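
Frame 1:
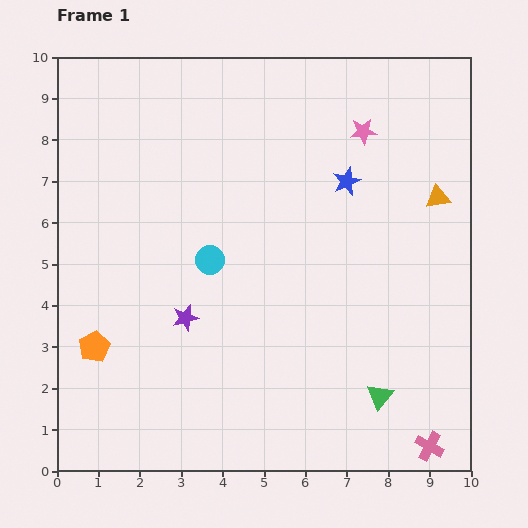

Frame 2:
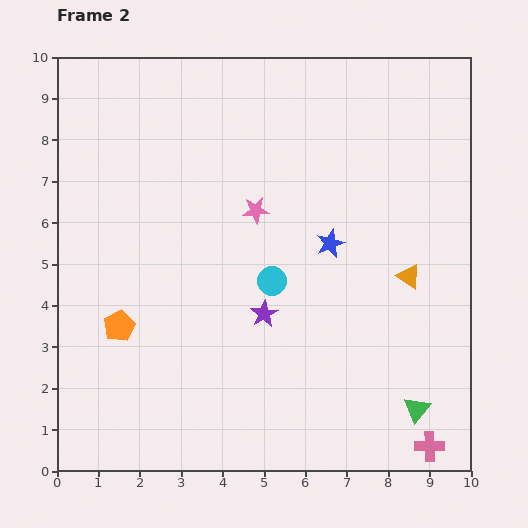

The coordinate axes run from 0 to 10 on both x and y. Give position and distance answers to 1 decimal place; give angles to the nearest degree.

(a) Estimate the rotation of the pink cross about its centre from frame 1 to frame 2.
30° counter-clockwise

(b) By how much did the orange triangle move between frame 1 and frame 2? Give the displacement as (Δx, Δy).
(-0.7, -1.9)

The orange triangle was at (9.2, 6.6) in frame 1 and (8.5, 4.7) in frame 2.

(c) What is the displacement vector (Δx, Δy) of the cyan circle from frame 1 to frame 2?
(1.5, -0.5)

The cyan circle was at (3.7, 5.1) in frame 1 and (5.2, 4.6) in frame 2.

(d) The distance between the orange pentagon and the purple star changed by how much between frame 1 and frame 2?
+1.2

Distance in frame 1: 2.3. Distance in frame 2: 3.5.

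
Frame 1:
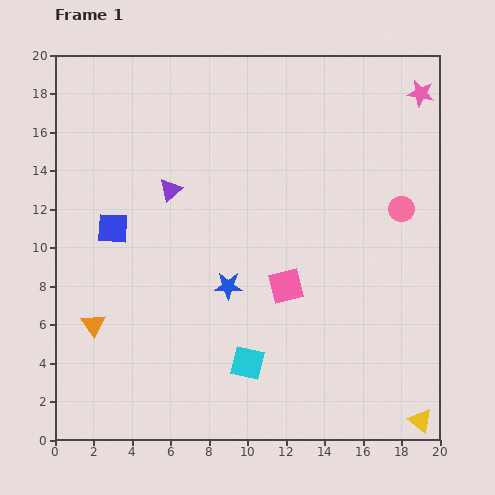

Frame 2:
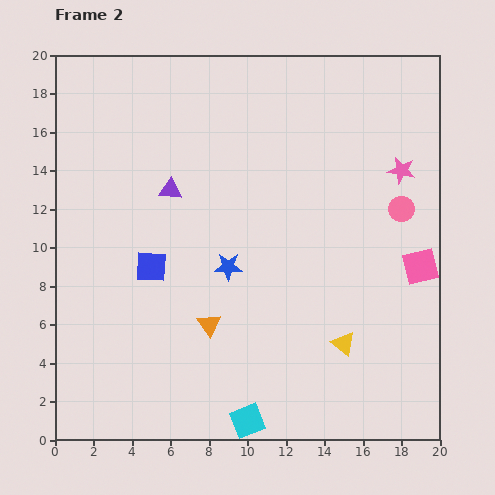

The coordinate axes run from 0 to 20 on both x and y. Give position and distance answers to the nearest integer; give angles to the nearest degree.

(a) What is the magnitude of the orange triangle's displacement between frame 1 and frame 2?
6

The orange triangle moved from (2, 6) to (8, 6), a distance of √(6² + 0²) ≈ 6.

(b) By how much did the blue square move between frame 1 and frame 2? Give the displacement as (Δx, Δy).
(2, -2)

The blue square was at (3, 11) in frame 1 and (5, 9) in frame 2.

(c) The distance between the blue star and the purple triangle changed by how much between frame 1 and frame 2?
-1

Distance in frame 1: 6. Distance in frame 2: 5.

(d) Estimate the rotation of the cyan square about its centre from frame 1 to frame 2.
35° counter-clockwise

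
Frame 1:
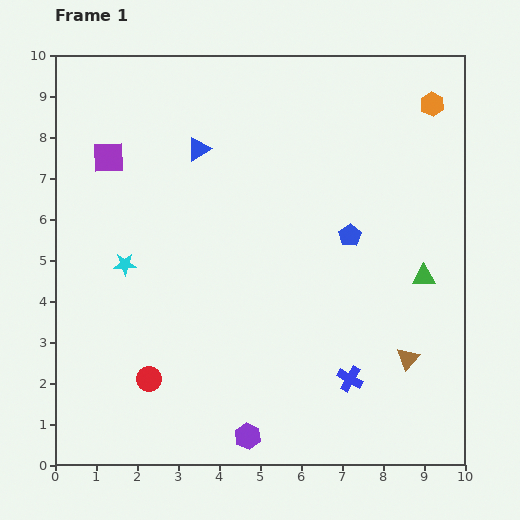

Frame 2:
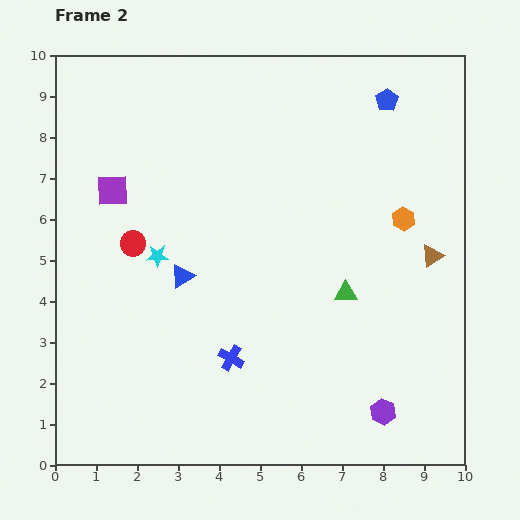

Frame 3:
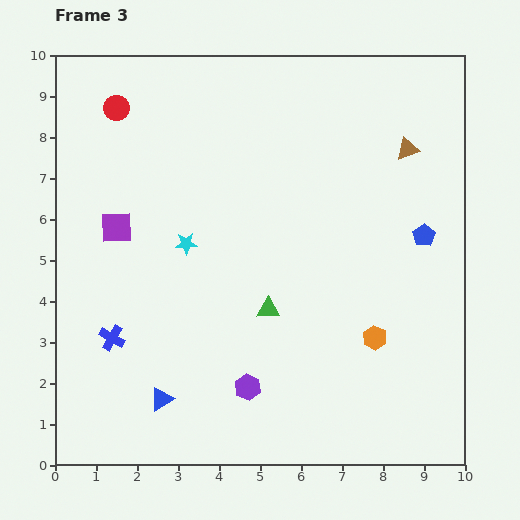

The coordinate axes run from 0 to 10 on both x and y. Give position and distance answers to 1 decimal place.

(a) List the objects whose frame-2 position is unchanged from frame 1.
none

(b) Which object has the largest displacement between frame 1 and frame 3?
the red circle

(moved 6.6; next 6.2)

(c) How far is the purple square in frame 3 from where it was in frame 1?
1.7

The purple square moved from (1.3, 7.5) to (1.5, 5.8), a distance of √(0.2² + 1.7²) ≈ 1.7.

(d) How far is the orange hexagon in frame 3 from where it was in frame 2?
3.0

The orange hexagon moved from (8.5, 6.0) to (7.8, 3.1), a distance of √(0.7² + 2.9²) ≈ 3.0.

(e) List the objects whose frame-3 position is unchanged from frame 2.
none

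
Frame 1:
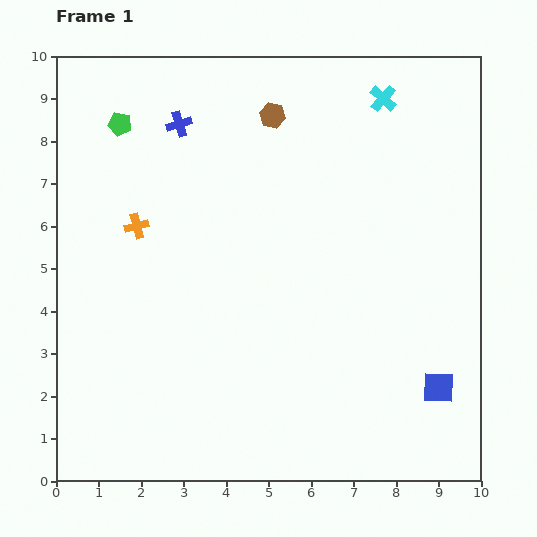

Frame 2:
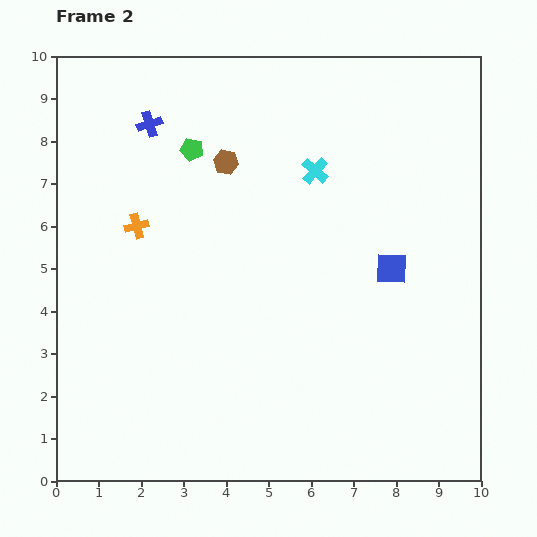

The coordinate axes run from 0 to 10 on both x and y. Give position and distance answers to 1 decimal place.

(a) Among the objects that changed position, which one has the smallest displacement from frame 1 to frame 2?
the blue cross

(moved 0.7)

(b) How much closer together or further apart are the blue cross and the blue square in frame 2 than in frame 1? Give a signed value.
-2.1

Distance in frame 1: 8.7. Distance in frame 2: 6.6.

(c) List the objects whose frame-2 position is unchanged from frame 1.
the orange cross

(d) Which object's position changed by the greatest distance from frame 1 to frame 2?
the blue square

(moved 3.0; next 2.3)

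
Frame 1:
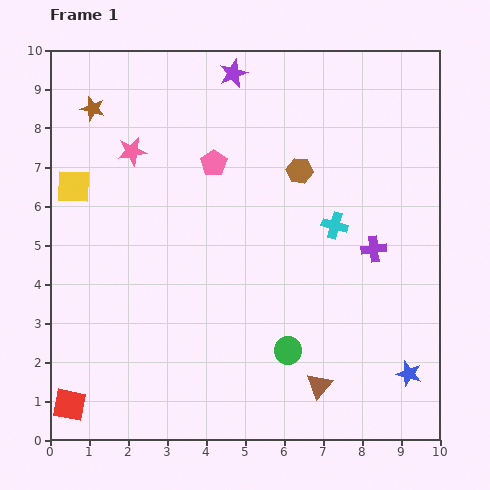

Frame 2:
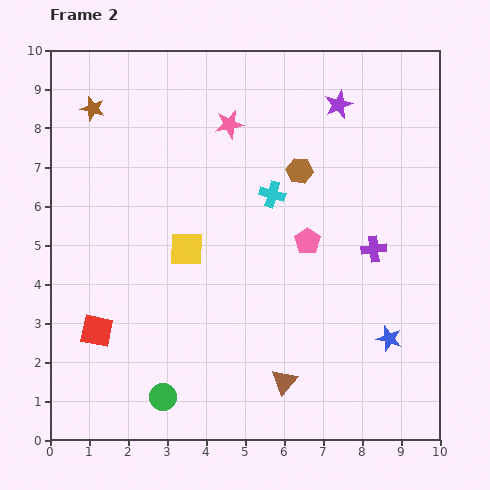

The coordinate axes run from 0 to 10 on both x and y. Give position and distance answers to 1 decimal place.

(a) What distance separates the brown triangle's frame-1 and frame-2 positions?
0.9

The brown triangle moved from (6.9, 1.4) to (6.0, 1.5), a distance of √(0.9² + 0.1²) ≈ 0.9.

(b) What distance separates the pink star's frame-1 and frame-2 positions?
2.6

The pink star moved from (2.1, 7.4) to (4.6, 8.1), a distance of √(2.5² + 0.7²) ≈ 2.6.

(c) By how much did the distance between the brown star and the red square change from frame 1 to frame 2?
-1.9

Distance in frame 1: 7.6. Distance in frame 2: 5.7.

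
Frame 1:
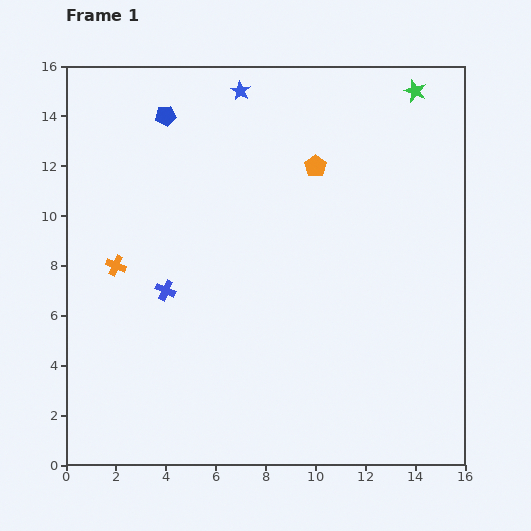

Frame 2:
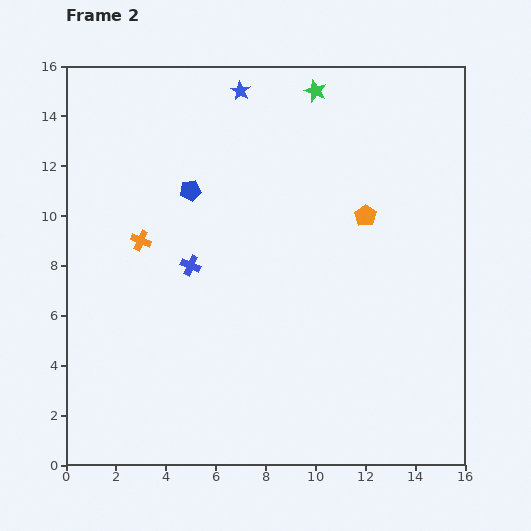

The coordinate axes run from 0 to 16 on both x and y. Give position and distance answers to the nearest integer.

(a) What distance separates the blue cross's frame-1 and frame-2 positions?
1

The blue cross moved from (4, 7) to (5, 8), a distance of √(1² + 1²) ≈ 1.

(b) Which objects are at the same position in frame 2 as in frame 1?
the blue star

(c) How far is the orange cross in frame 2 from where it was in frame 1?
1

The orange cross moved from (2, 8) to (3, 9), a distance of √(1² + 1²) ≈ 1.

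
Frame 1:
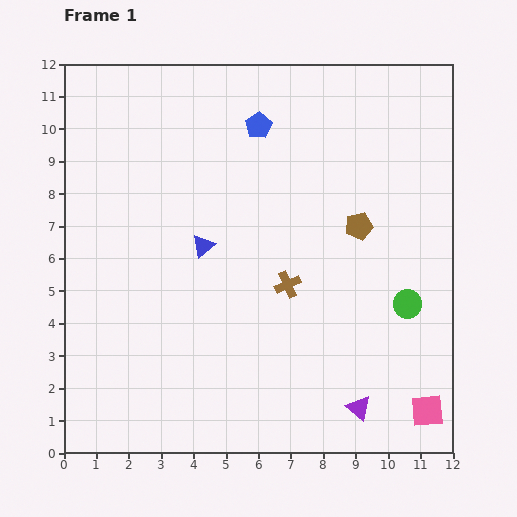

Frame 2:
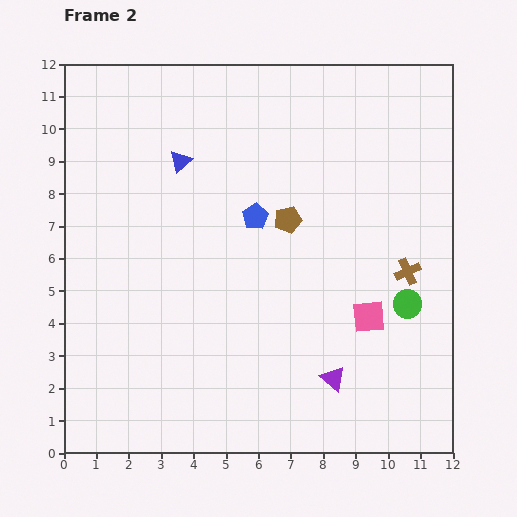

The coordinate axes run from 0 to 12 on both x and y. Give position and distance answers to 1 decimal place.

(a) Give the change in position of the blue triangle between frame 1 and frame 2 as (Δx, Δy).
(-0.7, 2.6)

The blue triangle was at (4.3, 6.4) in frame 1 and (3.6, 9.0) in frame 2.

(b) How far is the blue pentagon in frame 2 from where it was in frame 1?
2.8

The blue pentagon moved from (6.0, 10.1) to (5.9, 7.3), a distance of √(0.1² + 2.8²) ≈ 2.8.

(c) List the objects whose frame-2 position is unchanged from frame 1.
the green circle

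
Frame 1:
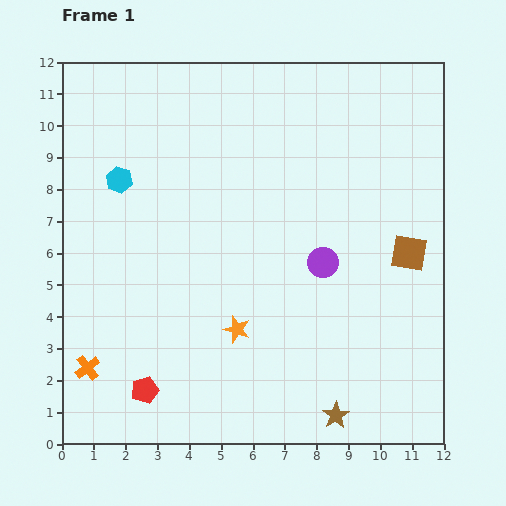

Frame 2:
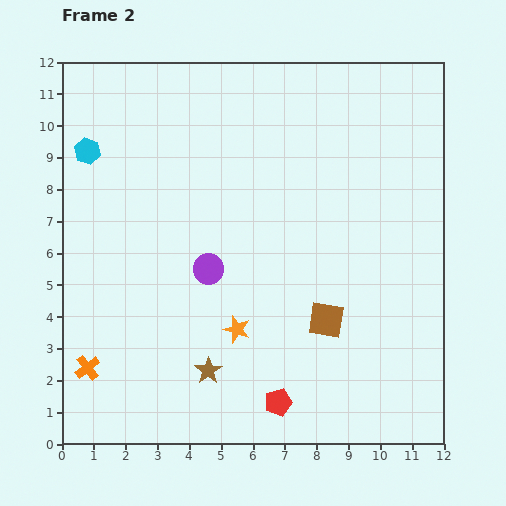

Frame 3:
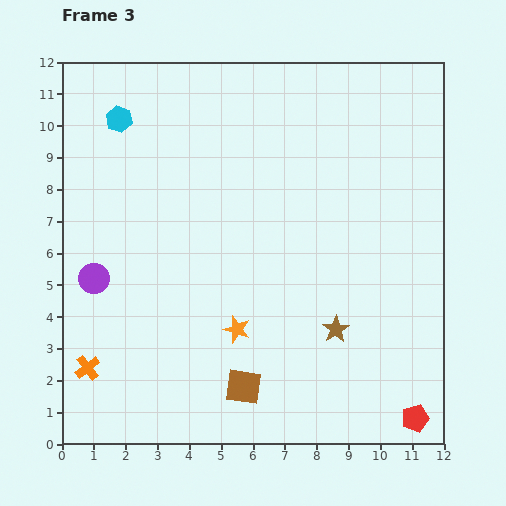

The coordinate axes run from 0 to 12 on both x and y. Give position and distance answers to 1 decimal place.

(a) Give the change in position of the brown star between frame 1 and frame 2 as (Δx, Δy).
(-4.0, 1.4)

The brown star was at (8.6, 0.9) in frame 1 and (4.6, 2.3) in frame 2.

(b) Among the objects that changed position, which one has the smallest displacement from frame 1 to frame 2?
the cyan hexagon

(moved 1.3)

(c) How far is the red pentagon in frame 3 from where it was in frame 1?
8.5

The red pentagon moved from (2.6, 1.7) to (11.1, 0.8), a distance of √(8.5² + 0.9²) ≈ 8.5.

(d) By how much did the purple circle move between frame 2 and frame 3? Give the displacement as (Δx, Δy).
(-3.6, -0.3)

The purple circle was at (4.6, 5.5) in frame 2 and (1.0, 5.2) in frame 3.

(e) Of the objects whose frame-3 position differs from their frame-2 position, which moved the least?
the cyan hexagon

(moved 1.4)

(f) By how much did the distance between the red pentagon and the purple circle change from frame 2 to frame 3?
+6.3

Distance in frame 2: 4.7. Distance in frame 3: 11.0.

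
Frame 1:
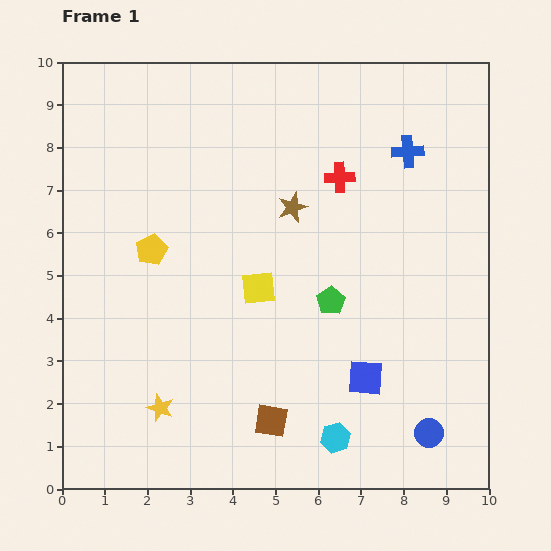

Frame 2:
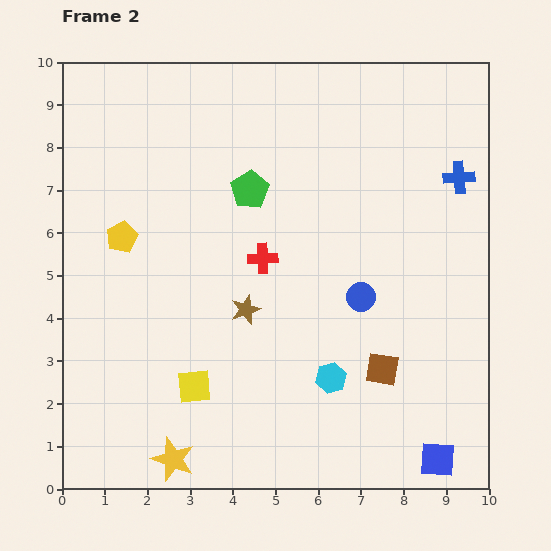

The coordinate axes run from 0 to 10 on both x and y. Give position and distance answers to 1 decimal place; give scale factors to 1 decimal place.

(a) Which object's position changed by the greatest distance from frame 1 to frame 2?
the blue circle

(moved 3.6; next 3.2)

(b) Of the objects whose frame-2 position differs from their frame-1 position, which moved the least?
the yellow pentagon

(moved 0.8)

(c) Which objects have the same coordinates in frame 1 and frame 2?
none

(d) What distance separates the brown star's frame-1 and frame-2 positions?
2.6

The brown star moved from (5.4, 6.6) to (4.3, 4.2), a distance of √(1.1² + 2.4²) ≈ 2.6.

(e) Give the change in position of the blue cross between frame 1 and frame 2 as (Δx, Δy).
(1.2, -0.6)

The blue cross was at (8.1, 7.9) in frame 1 and (9.3, 7.3) in frame 2.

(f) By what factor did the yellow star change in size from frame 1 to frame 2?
1.6×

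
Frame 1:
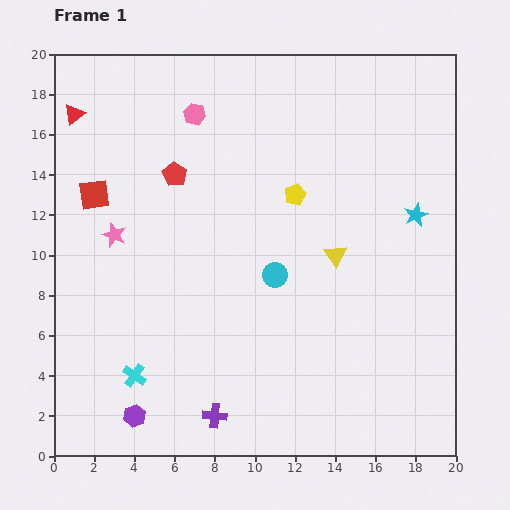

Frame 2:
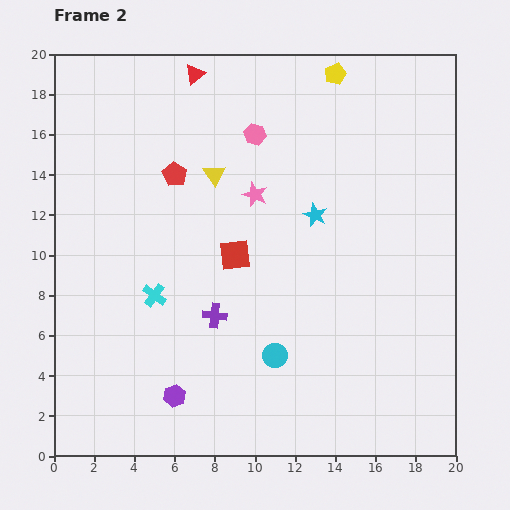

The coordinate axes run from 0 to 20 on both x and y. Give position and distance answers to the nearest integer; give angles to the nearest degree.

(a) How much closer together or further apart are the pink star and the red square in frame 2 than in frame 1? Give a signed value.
+1

Distance in frame 1: 2. Distance in frame 2: 3.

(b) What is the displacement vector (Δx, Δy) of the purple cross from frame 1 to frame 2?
(0, 5)

The purple cross was at (8, 2) in frame 1 and (8, 7) in frame 2.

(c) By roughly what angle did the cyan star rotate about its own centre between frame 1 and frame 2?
24° counter-clockwise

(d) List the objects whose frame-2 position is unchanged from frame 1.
the red pentagon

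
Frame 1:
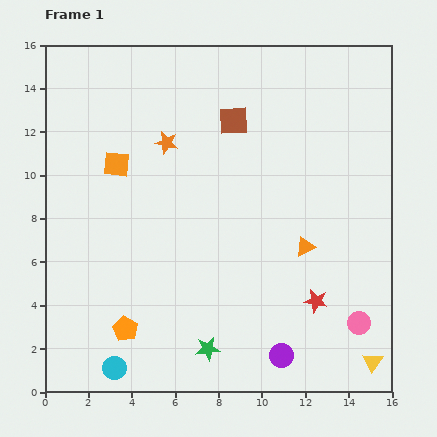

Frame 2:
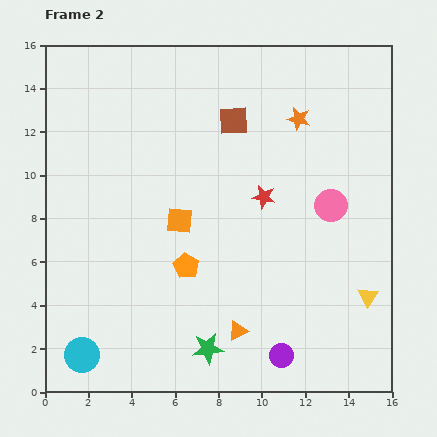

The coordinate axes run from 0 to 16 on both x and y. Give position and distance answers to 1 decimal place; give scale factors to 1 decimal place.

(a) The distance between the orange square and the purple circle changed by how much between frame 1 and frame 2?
-3.8

Distance in frame 1: 11.6. Distance in frame 2: 7.8.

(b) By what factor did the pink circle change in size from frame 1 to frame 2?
1.4×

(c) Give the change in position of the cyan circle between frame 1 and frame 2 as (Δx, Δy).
(-1.5, 0.6)

The cyan circle was at (3.2, 1.1) in frame 1 and (1.7, 1.7) in frame 2.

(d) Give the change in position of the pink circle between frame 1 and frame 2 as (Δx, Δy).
(-1.3, 5.4)

The pink circle was at (14.5, 3.2) in frame 1 and (13.2, 8.6) in frame 2.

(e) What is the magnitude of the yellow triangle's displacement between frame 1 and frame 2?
3.0

The yellow triangle moved from (15.1, 1.4) to (14.9, 4.4), a distance of √(0.2² + 3.0²) ≈ 3.0.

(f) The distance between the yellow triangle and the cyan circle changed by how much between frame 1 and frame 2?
+1.6

Distance in frame 1: 11.9. Distance in frame 2: 13.5.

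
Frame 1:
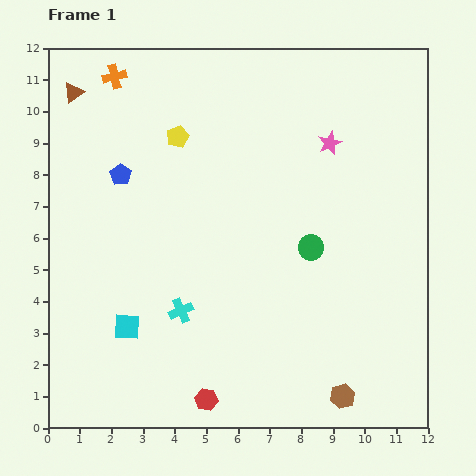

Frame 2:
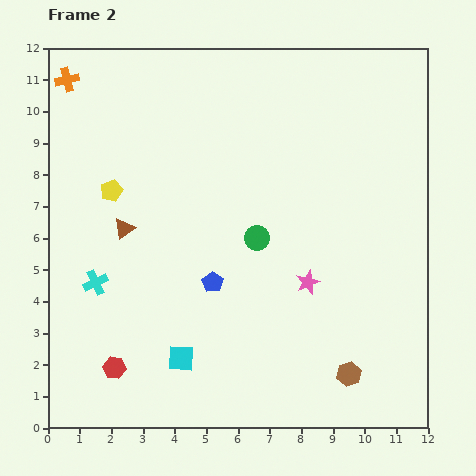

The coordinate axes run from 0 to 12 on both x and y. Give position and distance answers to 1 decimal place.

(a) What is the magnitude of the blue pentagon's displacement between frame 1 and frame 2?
4.5

The blue pentagon moved from (2.3, 8.0) to (5.2, 4.6), a distance of √(2.9² + 3.4²) ≈ 4.5.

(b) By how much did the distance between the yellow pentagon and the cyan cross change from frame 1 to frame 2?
-2.6

Distance in frame 1: 5.5. Distance in frame 2: 2.9.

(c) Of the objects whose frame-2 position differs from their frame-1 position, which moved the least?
the brown hexagon

(moved 0.7)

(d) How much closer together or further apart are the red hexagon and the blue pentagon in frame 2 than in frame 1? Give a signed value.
-3.5

Distance in frame 1: 7.6. Distance in frame 2: 4.1.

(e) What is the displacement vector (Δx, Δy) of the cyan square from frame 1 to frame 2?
(1.7, -1.0)

The cyan square was at (2.5, 3.2) in frame 1 and (4.2, 2.2) in frame 2.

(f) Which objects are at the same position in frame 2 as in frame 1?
none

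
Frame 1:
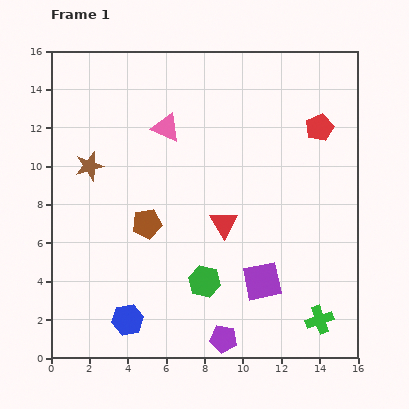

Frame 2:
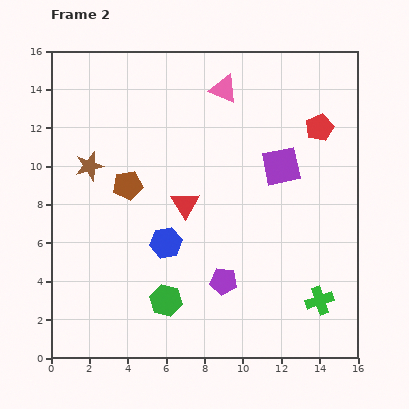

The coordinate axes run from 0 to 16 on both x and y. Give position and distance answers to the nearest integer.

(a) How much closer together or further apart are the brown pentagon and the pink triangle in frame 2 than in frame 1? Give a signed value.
+2

Distance in frame 1: 5. Distance in frame 2: 7.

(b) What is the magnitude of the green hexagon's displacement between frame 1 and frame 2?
2

The green hexagon moved from (8, 4) to (6, 3), a distance of √(2² + 1²) ≈ 2.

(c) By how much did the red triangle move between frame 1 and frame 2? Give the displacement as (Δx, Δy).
(-2, 1)

The red triangle was at (9, 7) in frame 1 and (7, 8) in frame 2.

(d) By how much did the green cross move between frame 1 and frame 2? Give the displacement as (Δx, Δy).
(0, 1)

The green cross was at (14, 2) in frame 1 and (14, 3) in frame 2.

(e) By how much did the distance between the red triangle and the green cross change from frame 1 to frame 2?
+2

Distance in frame 1: 7. Distance in frame 2: 9.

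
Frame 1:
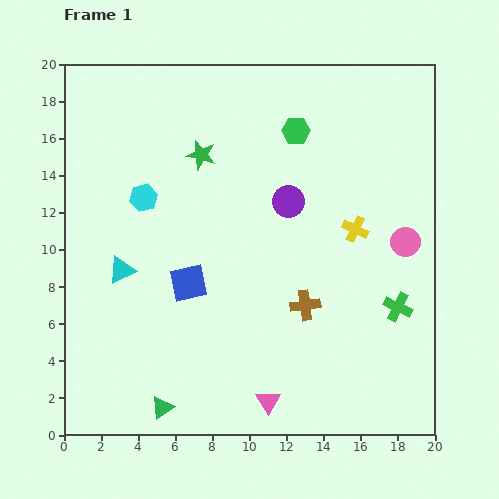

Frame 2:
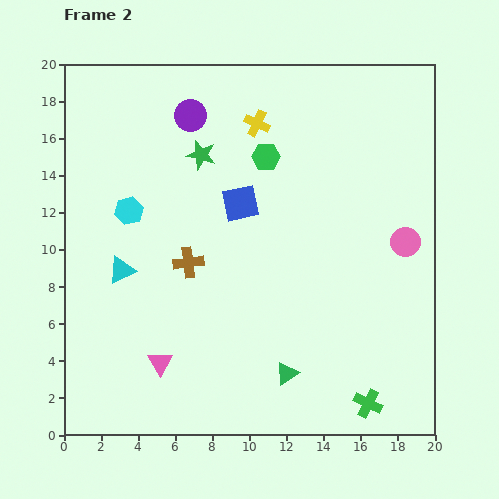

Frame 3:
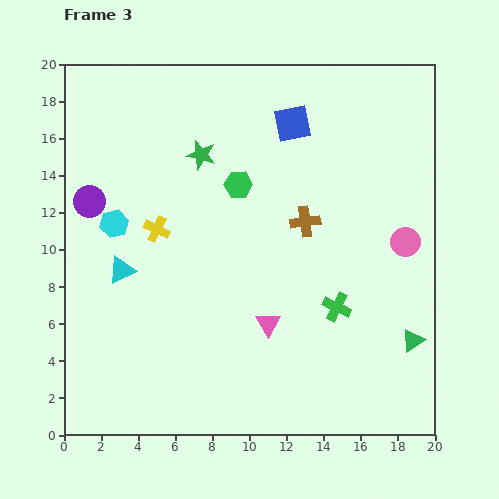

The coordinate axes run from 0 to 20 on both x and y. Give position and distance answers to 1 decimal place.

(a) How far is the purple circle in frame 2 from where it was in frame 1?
7.0

The purple circle moved from (12.1, 12.6) to (6.8, 17.2), a distance of √(5.3² + 4.6²) ≈ 7.0.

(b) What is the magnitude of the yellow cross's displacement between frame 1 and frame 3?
10.7

The yellow cross moved from (15.7, 11.1) to (5.0, 11.1), a distance of √(10.7² + 0.0²) ≈ 10.7.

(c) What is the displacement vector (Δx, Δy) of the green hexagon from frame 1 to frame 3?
(-3.1, -2.9)

The green hexagon was at (12.5, 16.4) in frame 1 and (9.4, 13.5) in frame 3.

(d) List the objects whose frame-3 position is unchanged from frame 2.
the green star, the cyan triangle, the pink circle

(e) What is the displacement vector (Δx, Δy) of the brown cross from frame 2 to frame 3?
(6.3, 2.2)

The brown cross was at (6.7, 9.3) in frame 2 and (13.0, 11.5) in frame 3.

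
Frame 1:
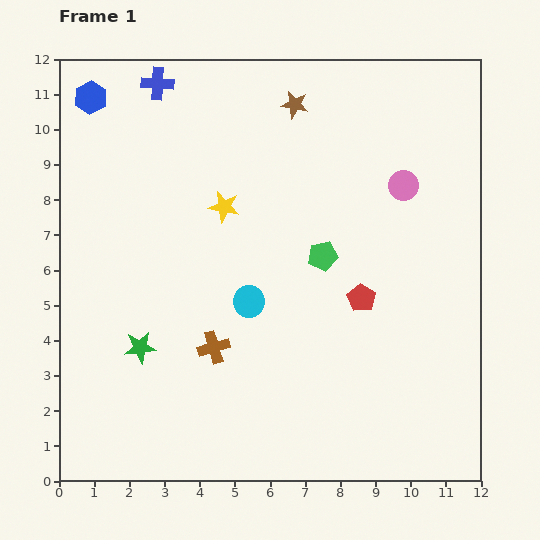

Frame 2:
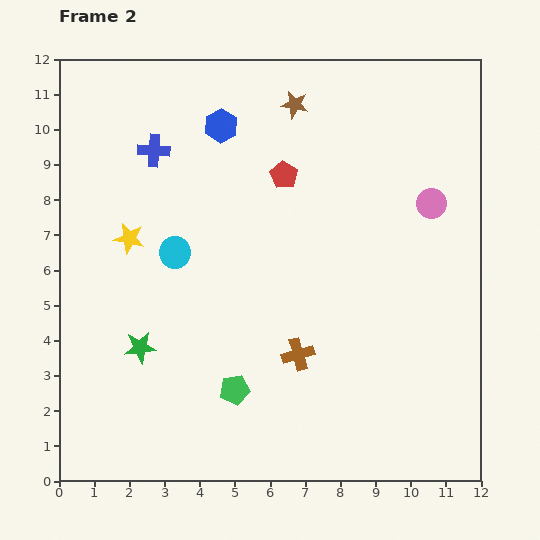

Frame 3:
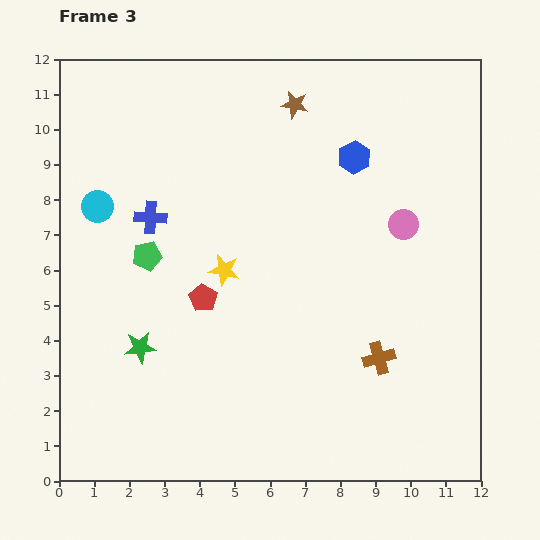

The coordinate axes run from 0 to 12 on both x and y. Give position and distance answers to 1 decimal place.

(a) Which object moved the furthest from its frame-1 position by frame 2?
the green pentagon

(moved 4.5; next 4.1)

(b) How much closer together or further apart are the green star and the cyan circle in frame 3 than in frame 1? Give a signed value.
+0.8

Distance in frame 1: 3.4. Distance in frame 3: 4.2.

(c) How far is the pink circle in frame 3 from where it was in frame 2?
1.0

The pink circle moved from (10.6, 7.9) to (9.8, 7.3), a distance of √(0.8² + 0.6²) ≈ 1.0.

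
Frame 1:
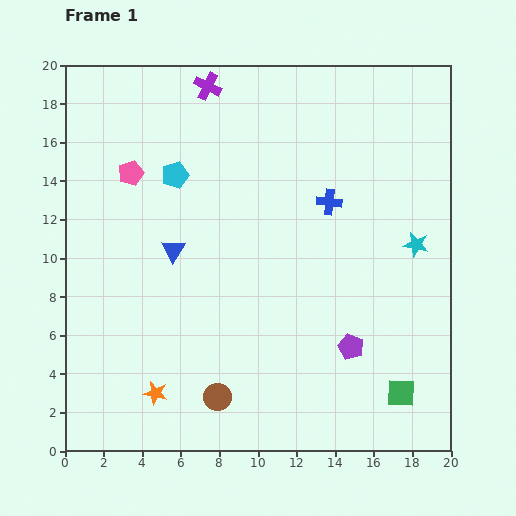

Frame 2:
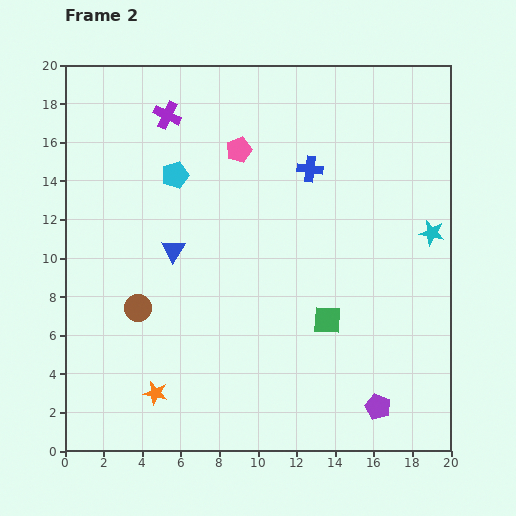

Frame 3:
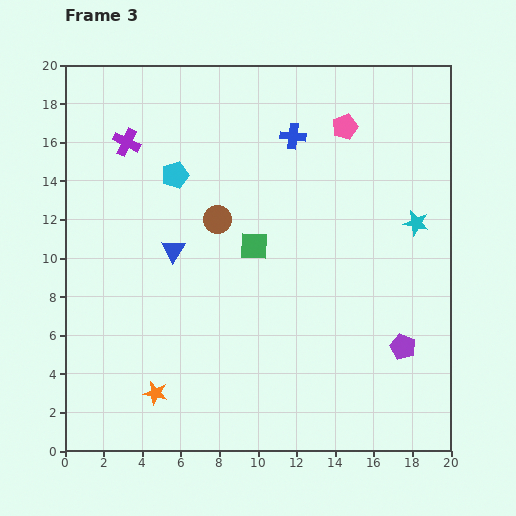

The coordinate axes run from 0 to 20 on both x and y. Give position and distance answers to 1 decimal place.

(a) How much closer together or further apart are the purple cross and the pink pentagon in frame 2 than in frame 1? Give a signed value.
-1.9

Distance in frame 1: 6.0. Distance in frame 2: 4.1.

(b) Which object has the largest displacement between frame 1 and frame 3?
the pink pentagon

(moved 11.4; next 10.7)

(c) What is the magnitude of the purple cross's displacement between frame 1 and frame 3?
5.1

The purple cross moved from (7.4, 18.9) to (3.2, 16.0), a distance of √(4.2² + 2.9²) ≈ 5.1.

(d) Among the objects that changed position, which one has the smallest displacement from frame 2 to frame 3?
the cyan star

(moved 0.9)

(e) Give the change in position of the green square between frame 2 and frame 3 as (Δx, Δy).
(-3.8, 3.8)

The green square was at (13.6, 6.8) in frame 2 and (9.8, 10.6) in frame 3.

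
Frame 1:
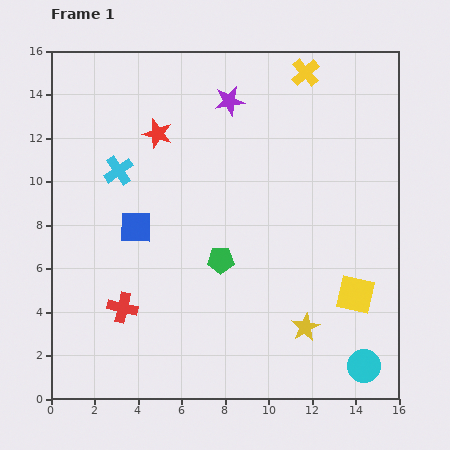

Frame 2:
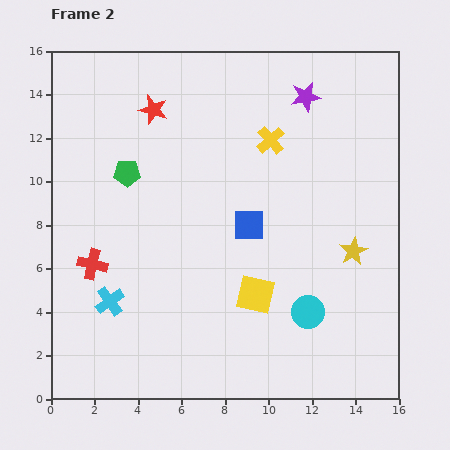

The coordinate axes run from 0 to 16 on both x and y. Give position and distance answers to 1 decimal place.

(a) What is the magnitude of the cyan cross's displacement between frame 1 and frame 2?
6.0

The cyan cross moved from (3.1, 10.5) to (2.7, 4.5), a distance of √(0.4² + 6.0²) ≈ 6.0.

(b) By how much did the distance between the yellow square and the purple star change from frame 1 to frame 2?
-1.2

Distance in frame 1: 10.6. Distance in frame 2: 9.4.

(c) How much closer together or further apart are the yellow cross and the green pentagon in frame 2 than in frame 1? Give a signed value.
-2.6

Distance in frame 1: 9.4. Distance in frame 2: 6.8.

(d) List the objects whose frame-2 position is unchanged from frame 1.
none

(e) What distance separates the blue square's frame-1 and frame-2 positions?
5.2

The blue square moved from (3.9, 7.9) to (9.1, 8.0), a distance of √(5.2² + 0.1²) ≈ 5.2.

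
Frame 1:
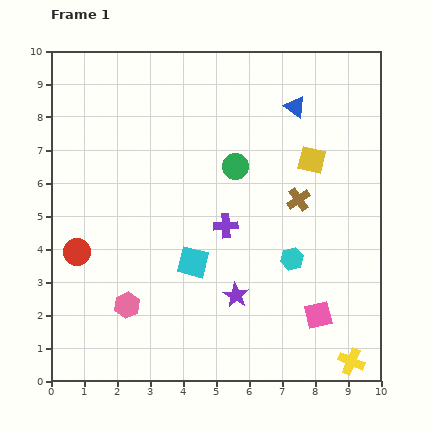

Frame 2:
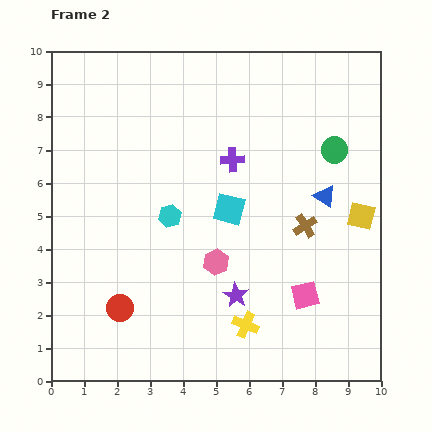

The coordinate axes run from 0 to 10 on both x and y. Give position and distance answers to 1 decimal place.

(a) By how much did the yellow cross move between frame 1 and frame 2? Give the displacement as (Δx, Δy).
(-3.2, 1.1)

The yellow cross was at (9.1, 0.6) in frame 1 and (5.9, 1.7) in frame 2.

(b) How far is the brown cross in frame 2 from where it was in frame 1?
0.8

The brown cross moved from (7.5, 5.5) to (7.7, 4.7), a distance of √(0.2² + 0.8²) ≈ 0.8.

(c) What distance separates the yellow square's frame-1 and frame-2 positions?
2.3

The yellow square moved from (7.9, 6.7) to (9.4, 5.0), a distance of √(1.5² + 1.7²) ≈ 2.3.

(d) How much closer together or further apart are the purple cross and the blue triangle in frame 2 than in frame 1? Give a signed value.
-1.2

Distance in frame 1: 4.2. Distance in frame 2: 3.0.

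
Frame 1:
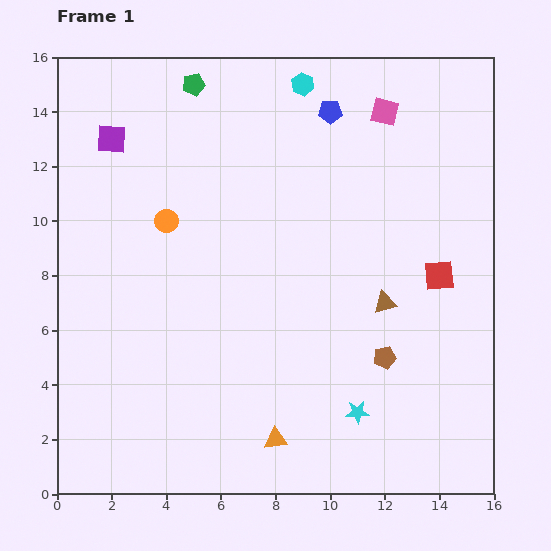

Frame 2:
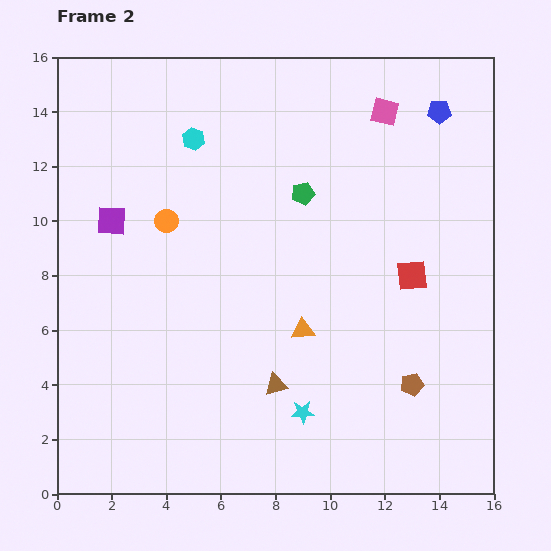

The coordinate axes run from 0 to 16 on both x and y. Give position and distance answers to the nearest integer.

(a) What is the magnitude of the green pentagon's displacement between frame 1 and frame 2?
6

The green pentagon moved from (5, 15) to (9, 11), a distance of √(4² + 4²) ≈ 6.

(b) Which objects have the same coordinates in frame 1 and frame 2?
the pink square, the orange circle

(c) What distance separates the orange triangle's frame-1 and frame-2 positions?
4

The orange triangle moved from (8, 2) to (9, 6), a distance of √(1² + 4²) ≈ 4.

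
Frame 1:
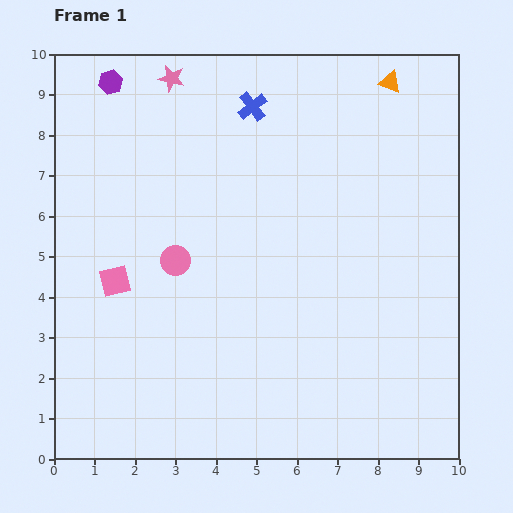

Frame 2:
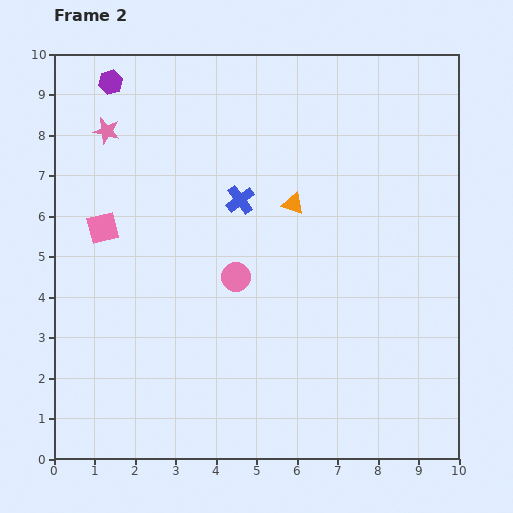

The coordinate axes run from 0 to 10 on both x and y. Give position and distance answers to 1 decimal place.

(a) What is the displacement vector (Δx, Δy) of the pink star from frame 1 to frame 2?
(-1.6, -1.3)

The pink star was at (2.9, 9.4) in frame 1 and (1.3, 8.1) in frame 2.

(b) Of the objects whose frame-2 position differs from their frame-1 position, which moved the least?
the pink square

(moved 1.3)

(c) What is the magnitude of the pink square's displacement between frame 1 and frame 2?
1.3

The pink square moved from (1.5, 4.4) to (1.2, 5.7), a distance of √(0.3² + 1.3²) ≈ 1.3.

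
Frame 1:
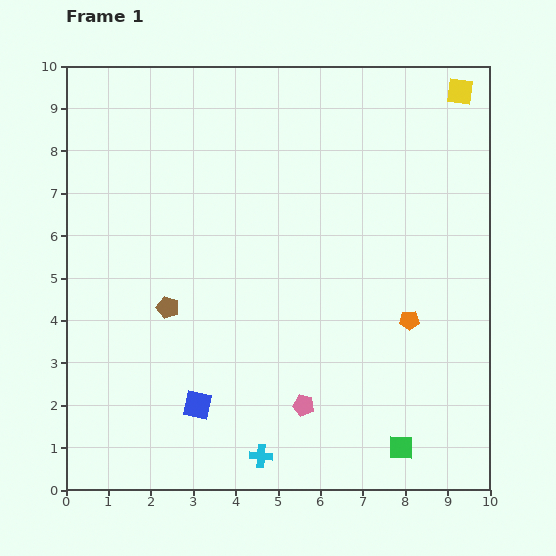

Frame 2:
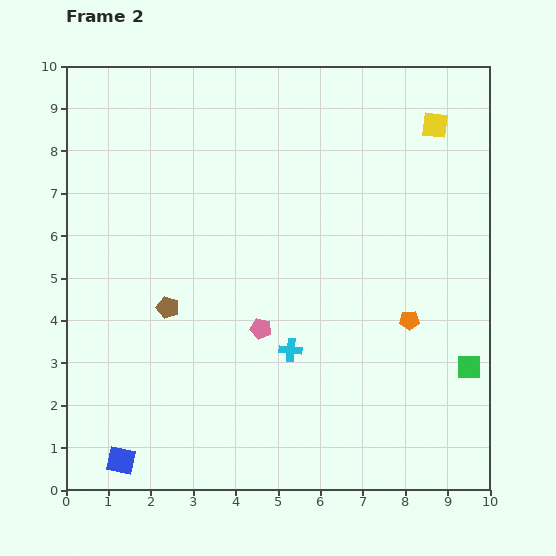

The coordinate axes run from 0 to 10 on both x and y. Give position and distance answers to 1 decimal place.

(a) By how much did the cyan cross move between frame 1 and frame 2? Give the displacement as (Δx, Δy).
(0.7, 2.5)

The cyan cross was at (4.6, 0.8) in frame 1 and (5.3, 3.3) in frame 2.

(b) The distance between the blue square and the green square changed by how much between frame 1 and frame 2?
+3.6

Distance in frame 1: 4.9. Distance in frame 2: 8.5.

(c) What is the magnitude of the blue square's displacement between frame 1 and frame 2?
2.2

The blue square moved from (3.1, 2.0) to (1.3, 0.7), a distance of √(1.8² + 1.3²) ≈ 2.2.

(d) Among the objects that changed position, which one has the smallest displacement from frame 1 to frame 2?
the yellow square

(moved 1.0)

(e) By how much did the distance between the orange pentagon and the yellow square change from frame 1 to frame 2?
-0.9

Distance in frame 1: 5.5. Distance in frame 2: 4.6.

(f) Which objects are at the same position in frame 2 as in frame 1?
the orange pentagon, the brown pentagon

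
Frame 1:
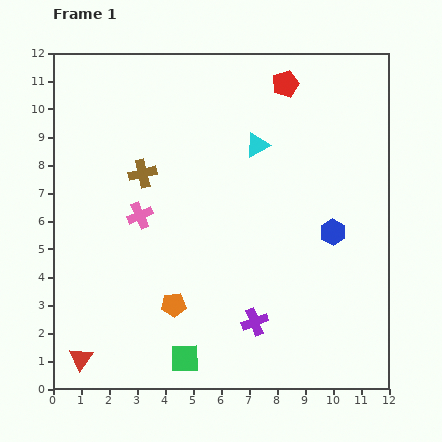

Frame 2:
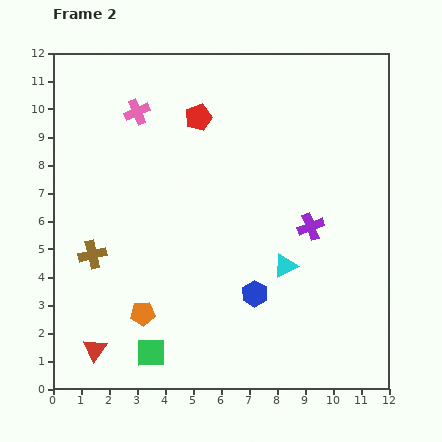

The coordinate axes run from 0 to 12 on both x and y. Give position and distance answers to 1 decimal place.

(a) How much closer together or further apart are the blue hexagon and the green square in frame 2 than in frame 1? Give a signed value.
-2.7

Distance in frame 1: 7.0. Distance in frame 2: 4.3.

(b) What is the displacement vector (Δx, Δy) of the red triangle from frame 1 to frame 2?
(0.5, 0.3)

The red triangle was at (1.0, 1.1) in frame 1 and (1.5, 1.4) in frame 2.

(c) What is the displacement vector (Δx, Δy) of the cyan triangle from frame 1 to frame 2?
(1.0, -4.3)

The cyan triangle was at (7.3, 8.7) in frame 1 and (8.3, 4.4) in frame 2.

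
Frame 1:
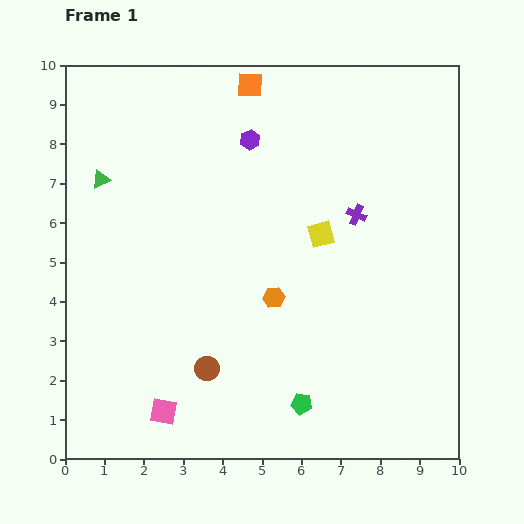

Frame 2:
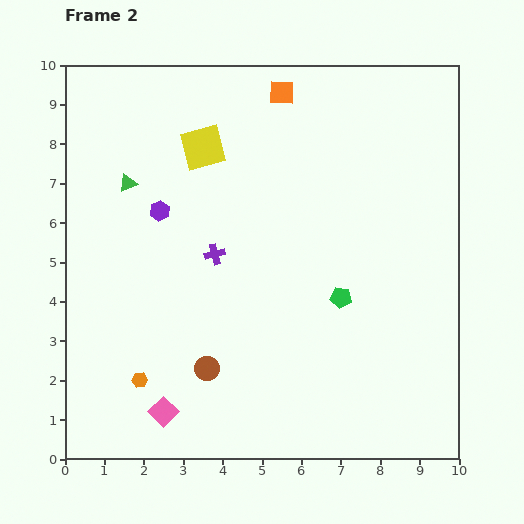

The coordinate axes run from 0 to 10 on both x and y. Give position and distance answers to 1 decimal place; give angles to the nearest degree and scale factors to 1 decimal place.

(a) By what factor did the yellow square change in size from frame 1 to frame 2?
1.7×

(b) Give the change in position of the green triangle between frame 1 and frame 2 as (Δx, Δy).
(0.7, -0.1)

The green triangle was at (0.9, 7.1) in frame 1 and (1.6, 7.0) in frame 2.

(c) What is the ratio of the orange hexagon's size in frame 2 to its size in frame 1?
0.7×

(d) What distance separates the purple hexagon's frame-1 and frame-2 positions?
2.9

The purple hexagon moved from (4.7, 8.1) to (2.4, 6.3), a distance of √(2.3² + 1.8²) ≈ 2.9.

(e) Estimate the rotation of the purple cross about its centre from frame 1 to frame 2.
38° counter-clockwise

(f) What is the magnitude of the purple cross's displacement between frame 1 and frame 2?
3.7

The purple cross moved from (7.4, 6.2) to (3.8, 5.2), a distance of √(3.6² + 1.0²) ≈ 3.7.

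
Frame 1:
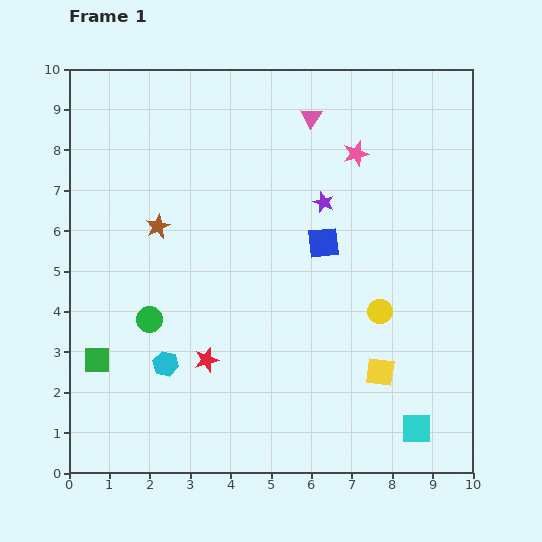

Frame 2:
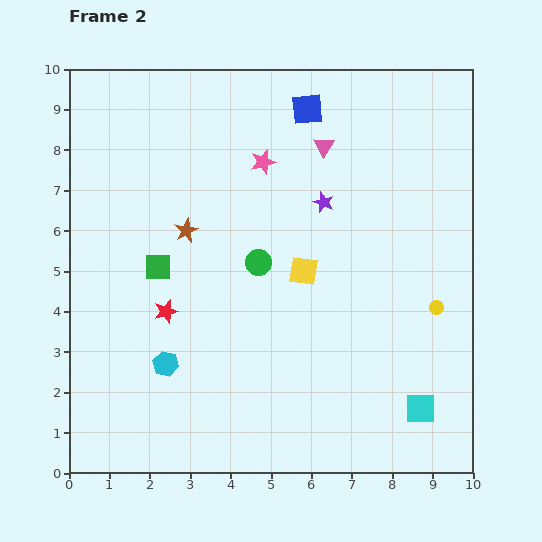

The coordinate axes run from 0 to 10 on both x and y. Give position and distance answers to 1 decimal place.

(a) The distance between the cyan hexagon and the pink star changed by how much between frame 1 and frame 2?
-1.5

Distance in frame 1: 7.0. Distance in frame 2: 5.5.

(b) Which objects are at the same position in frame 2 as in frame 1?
the cyan hexagon, the purple star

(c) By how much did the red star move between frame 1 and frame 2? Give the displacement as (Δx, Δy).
(-1.0, 1.2)

The red star was at (3.4, 2.8) in frame 1 and (2.4, 4.0) in frame 2.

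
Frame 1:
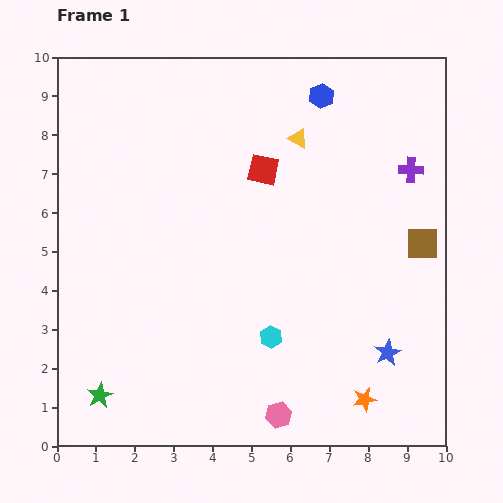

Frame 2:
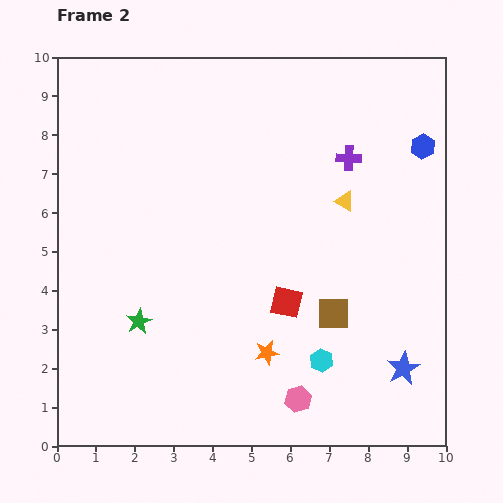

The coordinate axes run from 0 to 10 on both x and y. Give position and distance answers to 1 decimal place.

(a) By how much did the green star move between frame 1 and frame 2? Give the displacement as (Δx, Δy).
(1.0, 1.9)

The green star was at (1.1, 1.3) in frame 1 and (2.1, 3.2) in frame 2.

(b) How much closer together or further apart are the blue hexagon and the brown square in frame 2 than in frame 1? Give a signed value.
+0.3

Distance in frame 1: 4.6. Distance in frame 2: 4.9.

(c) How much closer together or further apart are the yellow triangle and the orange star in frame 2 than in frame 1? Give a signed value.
-2.5

Distance in frame 1: 6.9. Distance in frame 2: 4.4.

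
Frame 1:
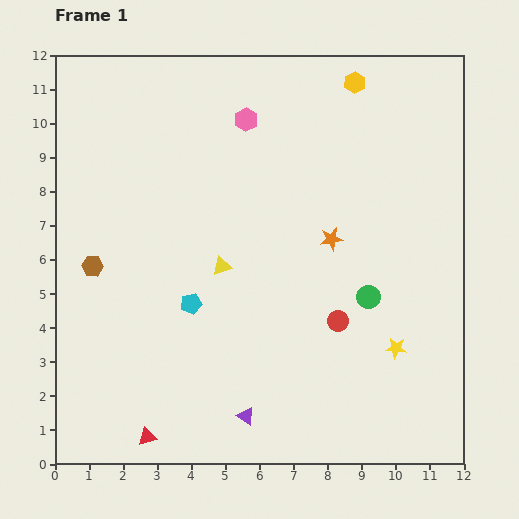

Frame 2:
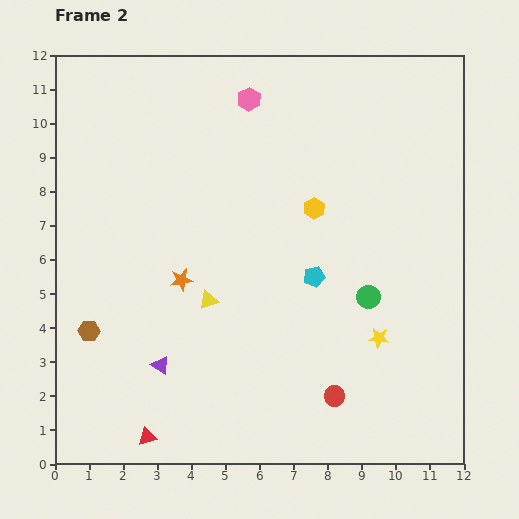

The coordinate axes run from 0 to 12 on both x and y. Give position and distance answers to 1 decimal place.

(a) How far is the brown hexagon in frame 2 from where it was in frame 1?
1.9

The brown hexagon moved from (1.1, 5.8) to (1.0, 3.9), a distance of √(0.1² + 1.9²) ≈ 1.9.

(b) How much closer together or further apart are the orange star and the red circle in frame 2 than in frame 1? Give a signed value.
+3.2

Distance in frame 1: 2.4. Distance in frame 2: 5.6.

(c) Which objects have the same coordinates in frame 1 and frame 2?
the green circle, the red triangle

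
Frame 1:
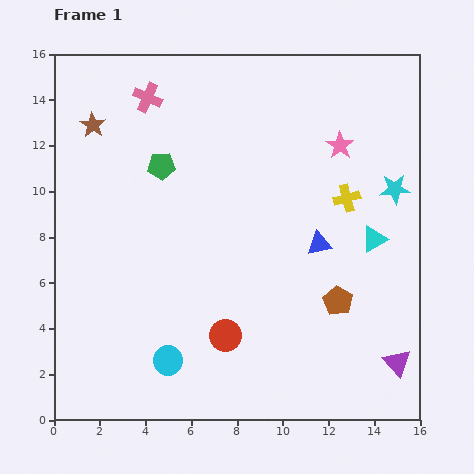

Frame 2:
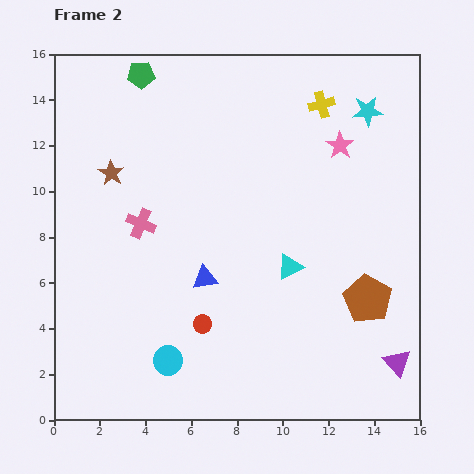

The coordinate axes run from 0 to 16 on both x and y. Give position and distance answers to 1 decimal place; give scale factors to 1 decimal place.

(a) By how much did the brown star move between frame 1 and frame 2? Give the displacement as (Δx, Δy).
(0.8, -2.1)

The brown star was at (1.7, 12.9) in frame 1 and (2.5, 10.8) in frame 2.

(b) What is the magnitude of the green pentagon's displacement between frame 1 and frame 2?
4.1

The green pentagon moved from (4.7, 11.1) to (3.8, 15.1), a distance of √(0.9² + 4.0²) ≈ 4.1.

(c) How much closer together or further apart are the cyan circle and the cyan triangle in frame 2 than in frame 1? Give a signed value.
-3.7

Distance in frame 1: 10.4. Distance in frame 2: 6.7.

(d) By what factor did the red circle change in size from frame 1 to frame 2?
0.6×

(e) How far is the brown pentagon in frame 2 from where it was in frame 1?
1.3

The brown pentagon moved from (12.4, 5.2) to (13.7, 5.3), a distance of √(1.3² + 0.1²) ≈ 1.3.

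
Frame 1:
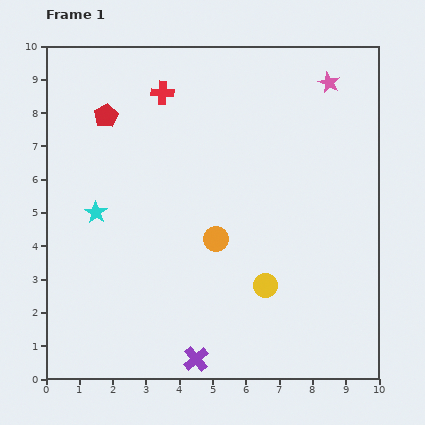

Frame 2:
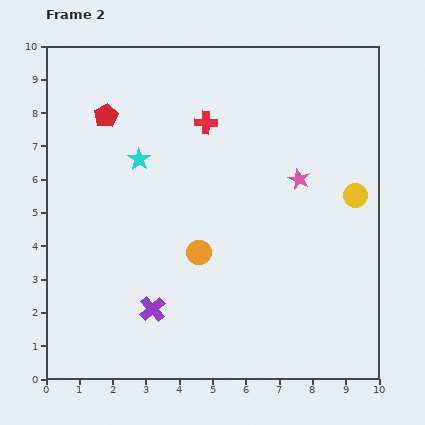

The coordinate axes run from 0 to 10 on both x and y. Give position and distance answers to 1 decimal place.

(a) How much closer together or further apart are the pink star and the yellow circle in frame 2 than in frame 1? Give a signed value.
-4.6

Distance in frame 1: 6.4. Distance in frame 2: 1.8.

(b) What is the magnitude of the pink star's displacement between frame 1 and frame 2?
3.0

The pink star moved from (8.5, 8.9) to (7.6, 6.0), a distance of √(0.9² + 2.9²) ≈ 3.0.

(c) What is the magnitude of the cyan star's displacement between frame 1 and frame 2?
2.1

The cyan star moved from (1.5, 5.0) to (2.8, 6.6), a distance of √(1.3² + 1.6²) ≈ 2.1.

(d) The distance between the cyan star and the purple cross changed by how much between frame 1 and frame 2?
-0.8

Distance in frame 1: 5.3. Distance in frame 2: 4.5.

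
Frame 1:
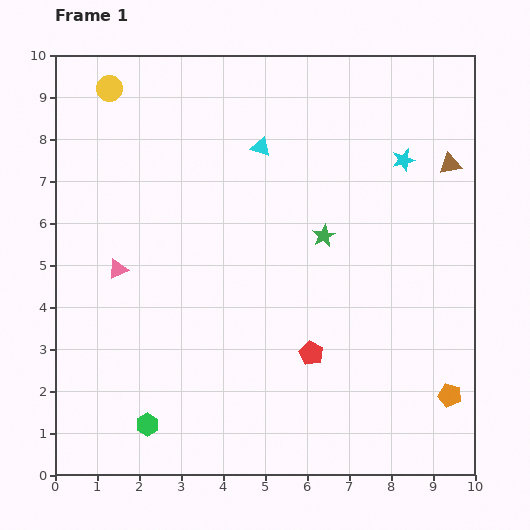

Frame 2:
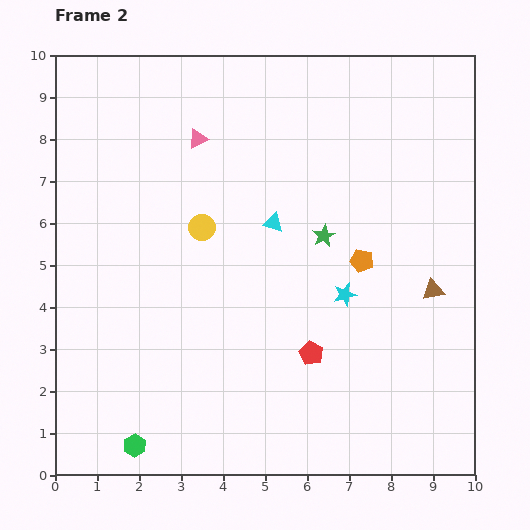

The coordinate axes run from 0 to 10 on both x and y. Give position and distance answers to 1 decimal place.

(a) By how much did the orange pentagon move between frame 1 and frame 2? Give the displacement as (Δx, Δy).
(-2.1, 3.2)

The orange pentagon was at (9.4, 1.9) in frame 1 and (7.3, 5.1) in frame 2.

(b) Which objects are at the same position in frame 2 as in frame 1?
the green star, the red pentagon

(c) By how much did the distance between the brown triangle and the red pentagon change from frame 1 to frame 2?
-2.3

Distance in frame 1: 5.6. Distance in frame 2: 3.3.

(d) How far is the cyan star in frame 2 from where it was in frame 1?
3.5

The cyan star moved from (8.3, 7.5) to (6.9, 4.3), a distance of √(1.4² + 3.2²) ≈ 3.5.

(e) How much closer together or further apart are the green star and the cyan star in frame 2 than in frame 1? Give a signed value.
-1.1

Distance in frame 1: 2.6. Distance in frame 2: 1.5.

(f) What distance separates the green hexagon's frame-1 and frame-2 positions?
0.6

The green hexagon moved from (2.2, 1.2) to (1.9, 0.7), a distance of √(0.3² + 0.5²) ≈ 0.6.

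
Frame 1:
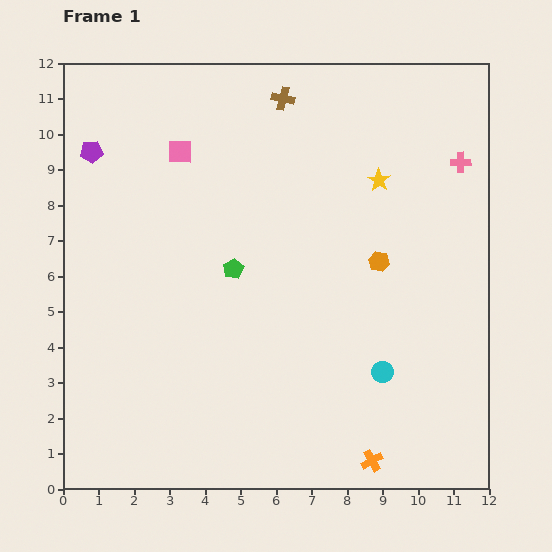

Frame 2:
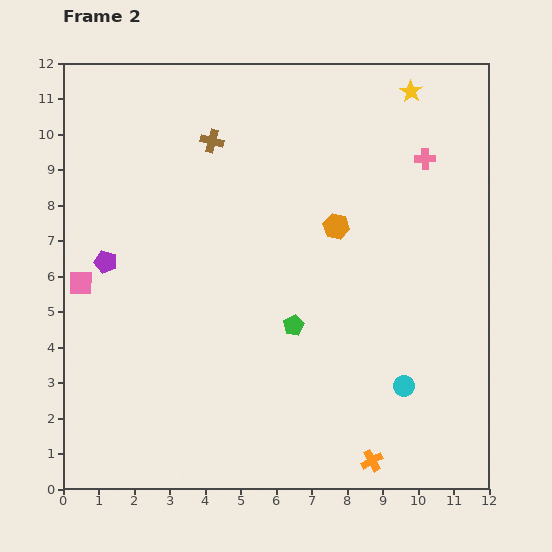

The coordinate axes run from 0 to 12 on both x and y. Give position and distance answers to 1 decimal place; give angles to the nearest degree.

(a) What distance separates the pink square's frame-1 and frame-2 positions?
4.6

The pink square moved from (3.3, 9.5) to (0.5, 5.8), a distance of √(2.8² + 3.7²) ≈ 4.6.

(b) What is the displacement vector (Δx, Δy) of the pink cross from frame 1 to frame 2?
(-1.0, 0.1)

The pink cross was at (11.2, 9.2) in frame 1 and (10.2, 9.3) in frame 2.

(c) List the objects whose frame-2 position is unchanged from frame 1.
the orange cross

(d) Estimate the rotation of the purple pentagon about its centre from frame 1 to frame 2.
20° clockwise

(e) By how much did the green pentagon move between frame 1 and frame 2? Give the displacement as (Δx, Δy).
(1.7, -1.6)

The green pentagon was at (4.8, 6.2) in frame 1 and (6.5, 4.6) in frame 2.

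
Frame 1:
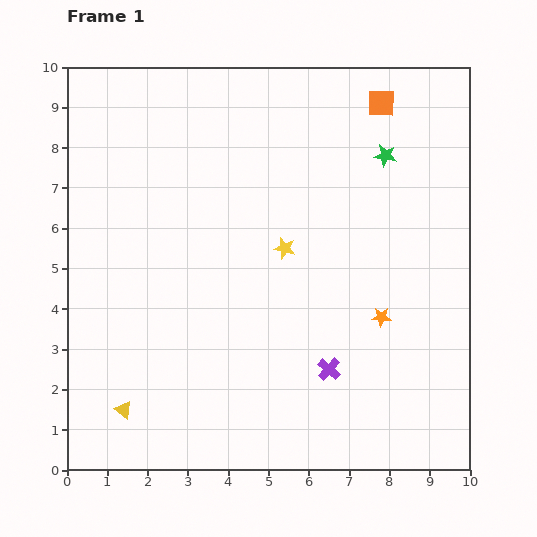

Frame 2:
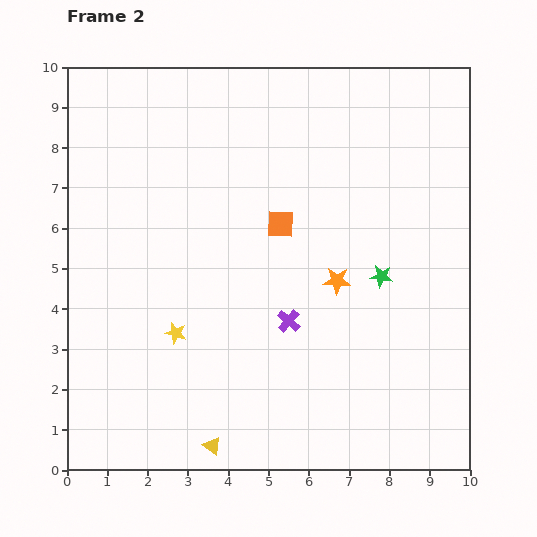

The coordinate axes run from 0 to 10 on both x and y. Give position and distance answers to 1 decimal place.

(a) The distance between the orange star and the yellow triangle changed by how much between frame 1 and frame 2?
-1.7

Distance in frame 1: 6.8. Distance in frame 2: 5.1.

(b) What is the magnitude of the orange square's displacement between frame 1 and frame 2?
3.9

The orange square moved from (7.8, 9.1) to (5.3, 6.1), a distance of √(2.5² + 3.0²) ≈ 3.9.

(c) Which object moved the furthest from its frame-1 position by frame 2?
the orange square

(moved 3.9; next 3.4)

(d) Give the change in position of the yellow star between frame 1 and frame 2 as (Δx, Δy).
(-2.7, -2.1)

The yellow star was at (5.4, 5.5) in frame 1 and (2.7, 3.4) in frame 2.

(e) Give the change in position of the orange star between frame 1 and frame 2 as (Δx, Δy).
(-1.1, 0.9)

The orange star was at (7.8, 3.8) in frame 1 and (6.7, 4.7) in frame 2.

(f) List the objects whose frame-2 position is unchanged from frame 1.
none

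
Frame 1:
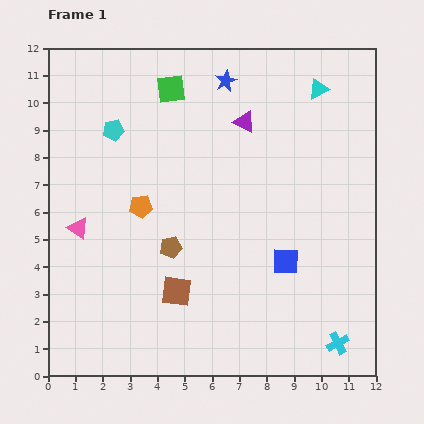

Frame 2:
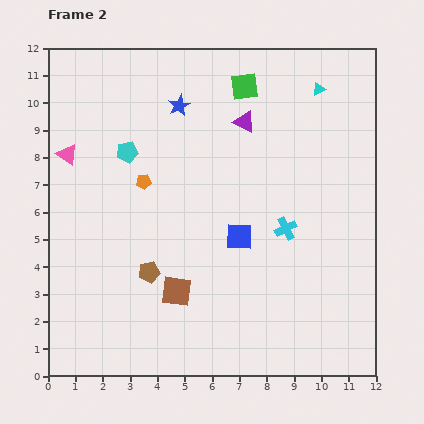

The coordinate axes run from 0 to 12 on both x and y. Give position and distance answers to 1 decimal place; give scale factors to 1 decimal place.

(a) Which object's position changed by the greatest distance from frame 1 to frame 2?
the cyan cross

(moved 4.6; next 2.7)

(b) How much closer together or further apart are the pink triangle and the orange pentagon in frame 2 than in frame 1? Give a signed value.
+0.6

Distance in frame 1: 2.4. Distance in frame 2: 3.0.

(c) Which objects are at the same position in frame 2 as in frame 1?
the cyan triangle, the brown square, the purple triangle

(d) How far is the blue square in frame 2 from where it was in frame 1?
1.9

The blue square moved from (8.7, 4.2) to (7.0, 5.1), a distance of √(1.7² + 0.9²) ≈ 1.9.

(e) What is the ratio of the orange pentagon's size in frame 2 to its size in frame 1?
0.7×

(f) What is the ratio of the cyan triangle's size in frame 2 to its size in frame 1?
0.6×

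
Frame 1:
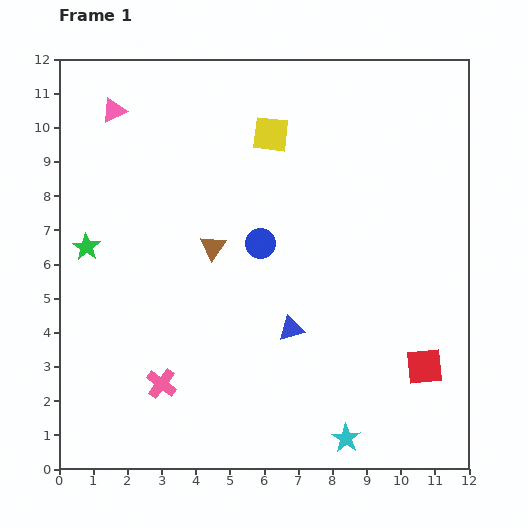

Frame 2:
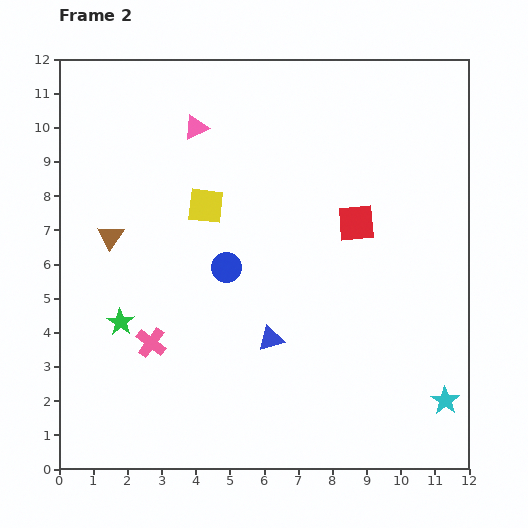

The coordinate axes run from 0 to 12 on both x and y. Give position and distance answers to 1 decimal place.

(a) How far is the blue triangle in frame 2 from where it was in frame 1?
0.7

The blue triangle moved from (6.8, 4.1) to (6.2, 3.8), a distance of √(0.6² + 0.3²) ≈ 0.7.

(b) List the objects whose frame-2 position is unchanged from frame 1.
none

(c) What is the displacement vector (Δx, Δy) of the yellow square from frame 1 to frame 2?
(-1.9, -2.1)

The yellow square was at (6.2, 9.8) in frame 1 and (4.3, 7.7) in frame 2.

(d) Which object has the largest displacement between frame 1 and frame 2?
the red square

(moved 4.7; next 3.1)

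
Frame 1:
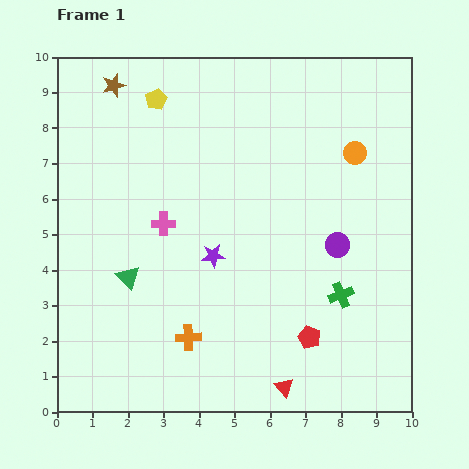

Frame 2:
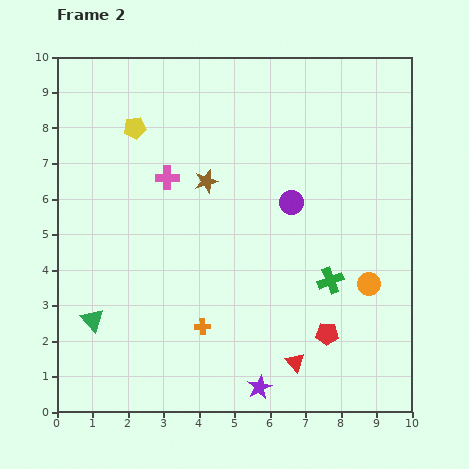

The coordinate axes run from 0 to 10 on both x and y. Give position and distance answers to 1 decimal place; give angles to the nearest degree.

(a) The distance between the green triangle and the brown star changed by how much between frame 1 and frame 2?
-0.4

Distance in frame 1: 5.4. Distance in frame 2: 5.0.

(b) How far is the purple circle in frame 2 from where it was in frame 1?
1.8

The purple circle moved from (7.9, 4.7) to (6.6, 5.9), a distance of √(1.3² + 1.2²) ≈ 1.8.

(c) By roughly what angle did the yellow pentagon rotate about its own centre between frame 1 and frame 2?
19° clockwise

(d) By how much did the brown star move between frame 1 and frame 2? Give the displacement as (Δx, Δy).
(2.6, -2.7)

The brown star was at (1.6, 9.2) in frame 1 and (4.2, 6.5) in frame 2.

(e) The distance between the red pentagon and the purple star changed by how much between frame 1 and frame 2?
-1.1

Distance in frame 1: 3.5. Distance in frame 2: 2.4.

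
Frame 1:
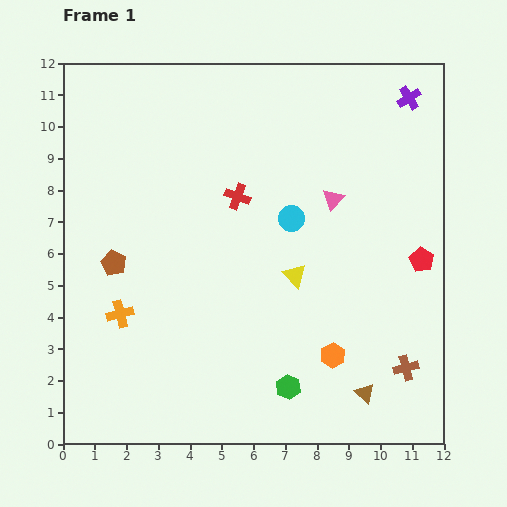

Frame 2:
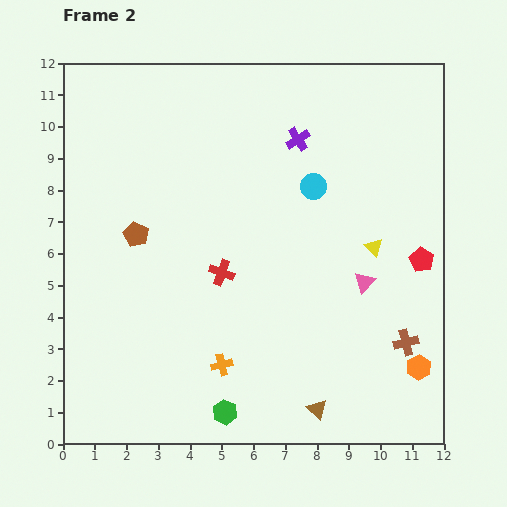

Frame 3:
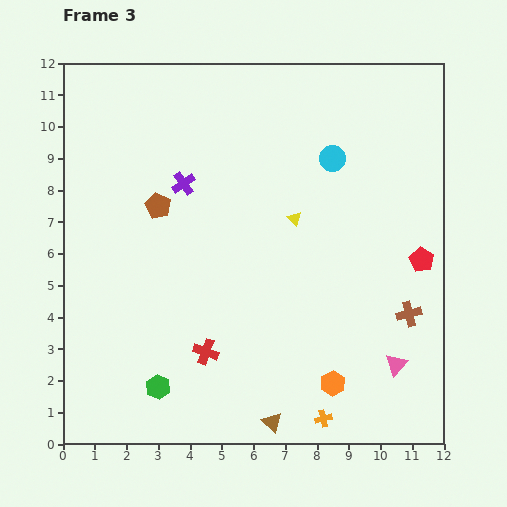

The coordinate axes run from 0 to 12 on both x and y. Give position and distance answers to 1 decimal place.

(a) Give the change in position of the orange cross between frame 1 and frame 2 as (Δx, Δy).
(3.2, -1.6)

The orange cross was at (1.8, 4.1) in frame 1 and (5.0, 2.5) in frame 2.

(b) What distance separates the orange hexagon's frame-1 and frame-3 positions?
0.9

The orange hexagon moved from (8.5, 2.8) to (8.5, 1.9), a distance of √(0.0² + 0.9²) ≈ 0.9.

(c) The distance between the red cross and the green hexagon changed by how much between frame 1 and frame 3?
-4.3

Distance in frame 1: 6.2. Distance in frame 3: 1.9.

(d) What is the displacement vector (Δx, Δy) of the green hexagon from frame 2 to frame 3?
(-2.1, 0.8)

The green hexagon was at (5.1, 1.0) in frame 2 and (3.0, 1.8) in frame 3.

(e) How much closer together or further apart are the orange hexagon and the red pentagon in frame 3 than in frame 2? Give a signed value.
+1.4

Distance in frame 2: 3.4. Distance in frame 3: 4.8.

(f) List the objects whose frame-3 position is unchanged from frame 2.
the red pentagon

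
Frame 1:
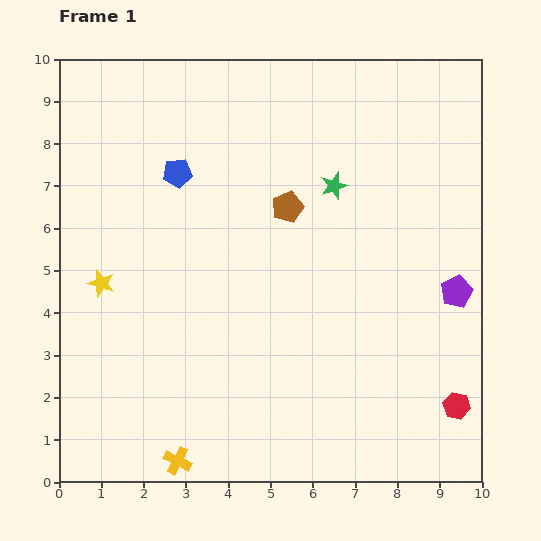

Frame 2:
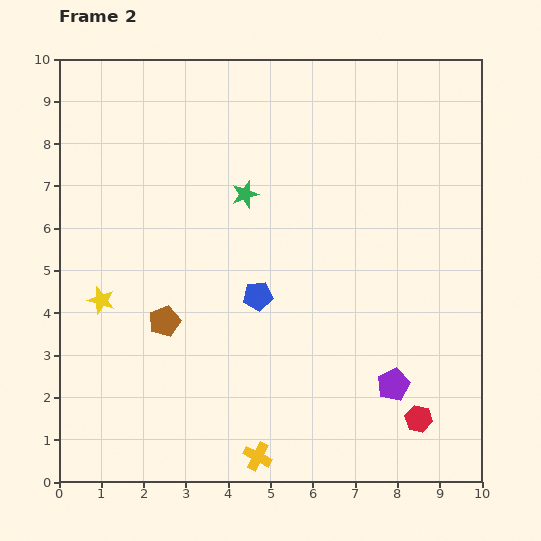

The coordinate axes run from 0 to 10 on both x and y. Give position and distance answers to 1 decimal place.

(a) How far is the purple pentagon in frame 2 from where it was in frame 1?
2.7

The purple pentagon moved from (9.4, 4.5) to (7.9, 2.3), a distance of √(1.5² + 2.2²) ≈ 2.7.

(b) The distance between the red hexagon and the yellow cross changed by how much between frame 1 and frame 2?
-2.8

Distance in frame 1: 6.7. Distance in frame 2: 3.9.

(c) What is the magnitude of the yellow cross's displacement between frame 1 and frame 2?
1.9

The yellow cross moved from (2.8, 0.5) to (4.7, 0.6), a distance of √(1.9² + 0.1²) ≈ 1.9.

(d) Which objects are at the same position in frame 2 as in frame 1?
none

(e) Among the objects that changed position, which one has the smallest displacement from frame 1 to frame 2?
the yellow star

(moved 0.4)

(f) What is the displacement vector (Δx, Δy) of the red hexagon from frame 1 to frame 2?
(-0.9, -0.3)

The red hexagon was at (9.4, 1.8) in frame 1 and (8.5, 1.5) in frame 2.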